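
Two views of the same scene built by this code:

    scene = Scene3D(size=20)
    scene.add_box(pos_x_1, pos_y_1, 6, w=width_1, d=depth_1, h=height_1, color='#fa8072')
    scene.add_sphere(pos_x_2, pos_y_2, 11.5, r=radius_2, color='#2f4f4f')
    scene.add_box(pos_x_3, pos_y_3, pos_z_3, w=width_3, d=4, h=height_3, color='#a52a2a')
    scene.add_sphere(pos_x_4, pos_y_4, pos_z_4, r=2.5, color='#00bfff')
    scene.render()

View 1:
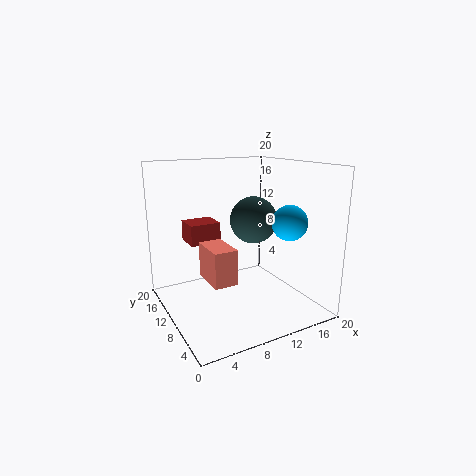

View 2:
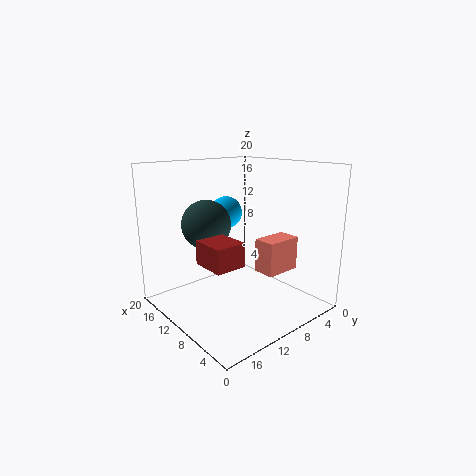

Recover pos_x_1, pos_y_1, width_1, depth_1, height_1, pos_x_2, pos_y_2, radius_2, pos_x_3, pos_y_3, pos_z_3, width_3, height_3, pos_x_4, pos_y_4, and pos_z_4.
pos_x_1 = 4
pos_y_1 = 4.5
width_1 = 3
depth_1 = 5
height_1 = 4.5
pos_x_2 = 14
pos_y_2 = 12.5
radius_2 = 3.5
pos_x_3 = 4.5
pos_y_3 = 13.5
pos_z_3 = 8.5
width_3 = 4.5
height_3 = 3
pos_x_4 = 16.5
pos_y_4 = 7
pos_z_4 = 12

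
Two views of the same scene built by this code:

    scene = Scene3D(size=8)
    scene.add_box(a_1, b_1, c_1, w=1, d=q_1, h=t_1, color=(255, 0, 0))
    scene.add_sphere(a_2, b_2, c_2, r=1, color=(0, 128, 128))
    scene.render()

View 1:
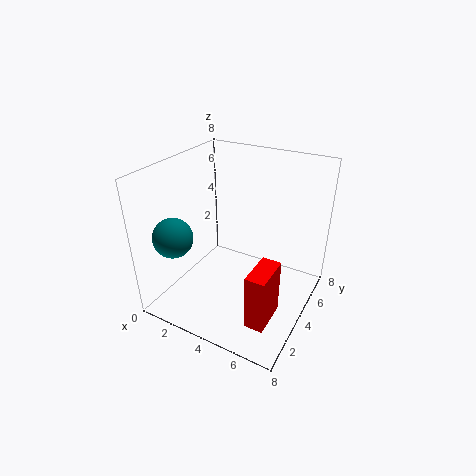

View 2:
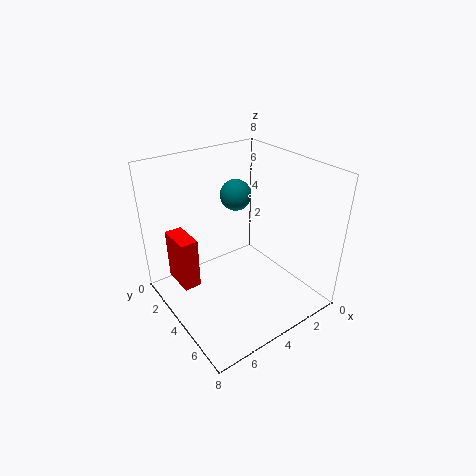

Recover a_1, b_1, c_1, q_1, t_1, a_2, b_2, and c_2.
a_1 = 6; b_1 = 1; c_1 = 1; q_1 = 2; t_1 = 3; a_2 = 2; b_2 = 1; c_2 = 5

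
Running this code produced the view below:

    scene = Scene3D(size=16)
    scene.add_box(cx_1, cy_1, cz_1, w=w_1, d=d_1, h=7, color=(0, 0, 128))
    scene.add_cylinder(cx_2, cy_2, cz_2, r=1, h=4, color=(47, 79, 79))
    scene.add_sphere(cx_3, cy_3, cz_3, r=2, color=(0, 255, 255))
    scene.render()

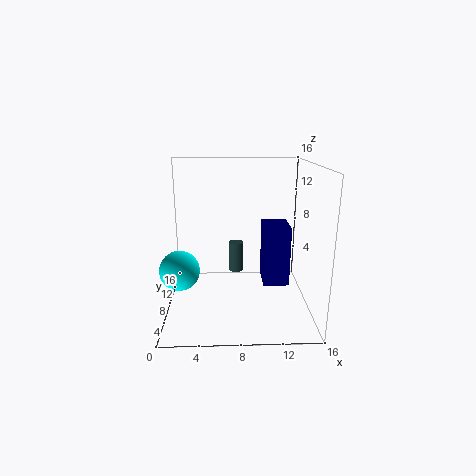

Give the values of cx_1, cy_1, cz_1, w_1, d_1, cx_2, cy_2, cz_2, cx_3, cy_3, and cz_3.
cx_1 = 11, cy_1 = 8, cz_1 = 2, w_1 = 3, d_1 = 4, cx_2 = 8, cy_2 = 15, cz_2 = 1, cx_3 = 2, cy_3 = 4, cz_3 = 6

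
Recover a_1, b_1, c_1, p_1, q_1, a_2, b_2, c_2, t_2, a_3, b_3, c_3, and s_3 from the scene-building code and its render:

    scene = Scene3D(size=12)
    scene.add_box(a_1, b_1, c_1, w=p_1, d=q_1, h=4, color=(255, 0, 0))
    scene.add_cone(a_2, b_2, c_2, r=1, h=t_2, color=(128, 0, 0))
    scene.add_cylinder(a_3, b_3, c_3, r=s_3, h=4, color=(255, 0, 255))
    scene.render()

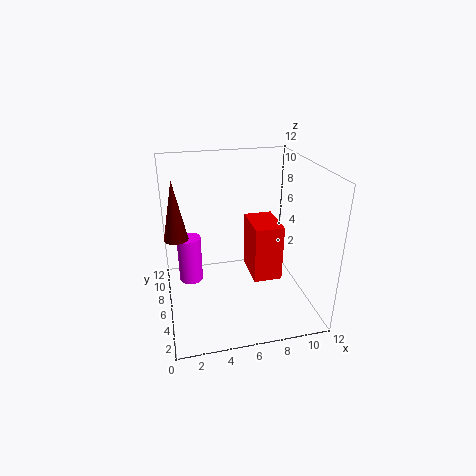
a_1 = 6; b_1 = 1; c_1 = 5; p_1 = 2; q_1 = 3; a_2 = 1; b_2 = 7; c_2 = 6; t_2 = 5; a_3 = 2; b_3 = 7; c_3 = 2; s_3 = 1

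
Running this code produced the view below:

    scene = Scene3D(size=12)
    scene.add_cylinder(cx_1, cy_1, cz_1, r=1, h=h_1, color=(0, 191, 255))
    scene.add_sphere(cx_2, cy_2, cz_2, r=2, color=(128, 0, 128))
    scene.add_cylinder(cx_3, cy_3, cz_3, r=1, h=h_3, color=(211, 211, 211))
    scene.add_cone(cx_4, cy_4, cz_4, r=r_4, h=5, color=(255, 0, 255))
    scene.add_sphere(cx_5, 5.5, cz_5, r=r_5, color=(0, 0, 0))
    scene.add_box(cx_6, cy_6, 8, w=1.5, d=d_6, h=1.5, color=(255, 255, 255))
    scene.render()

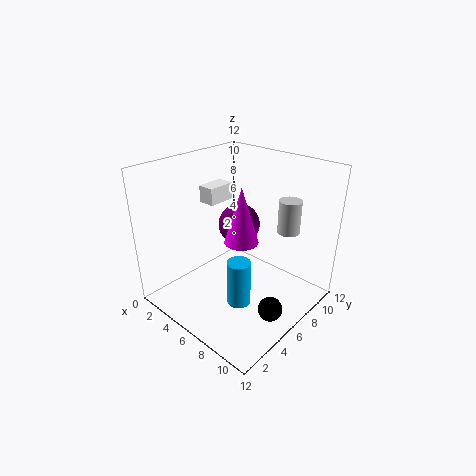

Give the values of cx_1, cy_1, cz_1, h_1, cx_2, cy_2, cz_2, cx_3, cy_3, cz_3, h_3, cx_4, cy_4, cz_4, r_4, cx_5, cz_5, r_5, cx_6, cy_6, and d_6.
cx_1 = 7, cy_1 = 5, cz_1 = 0.5, h_1 = 4, cx_2 = 3, cy_2 = 9.5, cz_2 = 5, cx_3 = 8, cy_3 = 10.5, cz_3 = 5.5, h_3 = 3, cx_4 = 5.5, cy_4 = 7, cz_4 = 5, r_4 = 1.5, cx_5 = 10, cz_5 = 1, r_5 = 1, cx_6 = 1.5, cy_6 = 6, d_6 = 2.5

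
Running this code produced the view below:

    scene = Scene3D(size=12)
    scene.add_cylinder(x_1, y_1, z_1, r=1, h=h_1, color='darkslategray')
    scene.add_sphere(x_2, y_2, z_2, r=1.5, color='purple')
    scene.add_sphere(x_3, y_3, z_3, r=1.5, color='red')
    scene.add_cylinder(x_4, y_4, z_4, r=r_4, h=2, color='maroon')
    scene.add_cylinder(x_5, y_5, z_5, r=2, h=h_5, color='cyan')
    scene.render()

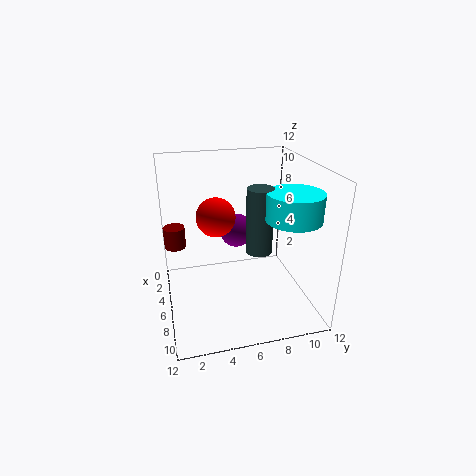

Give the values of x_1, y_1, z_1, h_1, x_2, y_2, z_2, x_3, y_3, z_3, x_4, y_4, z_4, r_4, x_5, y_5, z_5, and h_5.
x_1 = 8.5
y_1 = 7
z_1 = 6
h_1 = 5
x_2 = 3.5
y_2 = 6.5
z_2 = 5.5
x_3 = 7
y_3 = 4
z_3 = 8.5
x_4 = 1.5
y_4 = 1
z_4 = 3.5
r_4 = 1
x_5 = 10
y_5 = 9
z_5 = 9
h_5 = 2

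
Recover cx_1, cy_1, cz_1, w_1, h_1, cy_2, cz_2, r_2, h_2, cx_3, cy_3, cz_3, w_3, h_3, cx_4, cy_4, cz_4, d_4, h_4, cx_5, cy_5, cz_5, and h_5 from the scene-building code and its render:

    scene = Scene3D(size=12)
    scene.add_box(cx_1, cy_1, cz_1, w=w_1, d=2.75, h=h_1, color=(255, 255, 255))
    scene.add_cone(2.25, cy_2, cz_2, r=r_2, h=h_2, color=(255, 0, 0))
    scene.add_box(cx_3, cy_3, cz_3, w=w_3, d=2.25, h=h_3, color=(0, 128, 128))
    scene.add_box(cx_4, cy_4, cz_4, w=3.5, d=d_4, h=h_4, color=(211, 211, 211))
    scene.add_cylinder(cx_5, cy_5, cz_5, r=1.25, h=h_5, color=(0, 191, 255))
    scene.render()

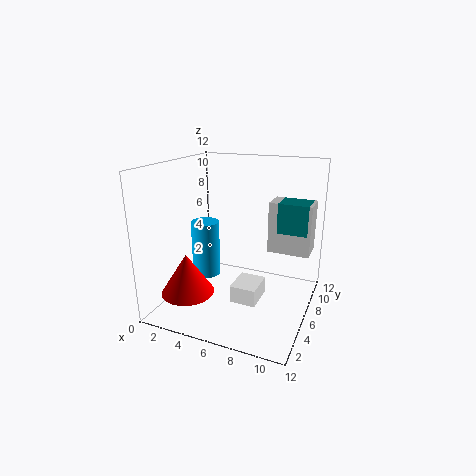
cx_1 = 5.75; cy_1 = 4.75; cz_1 = 0.5; w_1 = 2.25; h_1 = 1.5; cy_2 = 3.75; cz_2 = 1.25; r_2 = 2.25; h_2 = 3.5; cx_3 = 9; cy_3 = 7; cz_3 = 6.5; w_3 = 2.5; h_3 = 2.5; cx_4 = 8.25; cy_4 = 7; cz_4 = 4.75; d_4 = 2.25; h_4 = 4.25; cx_5 = 2.5; cy_5 = 6.75; cz_5 = 1.75; h_5 = 5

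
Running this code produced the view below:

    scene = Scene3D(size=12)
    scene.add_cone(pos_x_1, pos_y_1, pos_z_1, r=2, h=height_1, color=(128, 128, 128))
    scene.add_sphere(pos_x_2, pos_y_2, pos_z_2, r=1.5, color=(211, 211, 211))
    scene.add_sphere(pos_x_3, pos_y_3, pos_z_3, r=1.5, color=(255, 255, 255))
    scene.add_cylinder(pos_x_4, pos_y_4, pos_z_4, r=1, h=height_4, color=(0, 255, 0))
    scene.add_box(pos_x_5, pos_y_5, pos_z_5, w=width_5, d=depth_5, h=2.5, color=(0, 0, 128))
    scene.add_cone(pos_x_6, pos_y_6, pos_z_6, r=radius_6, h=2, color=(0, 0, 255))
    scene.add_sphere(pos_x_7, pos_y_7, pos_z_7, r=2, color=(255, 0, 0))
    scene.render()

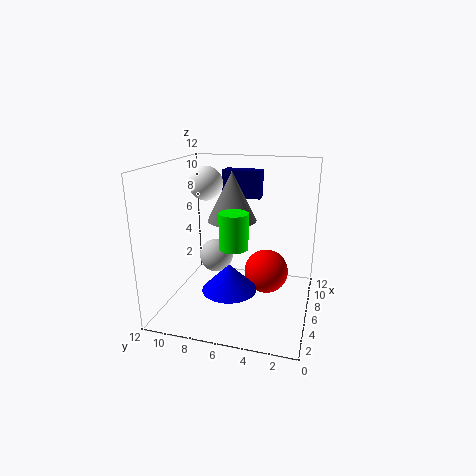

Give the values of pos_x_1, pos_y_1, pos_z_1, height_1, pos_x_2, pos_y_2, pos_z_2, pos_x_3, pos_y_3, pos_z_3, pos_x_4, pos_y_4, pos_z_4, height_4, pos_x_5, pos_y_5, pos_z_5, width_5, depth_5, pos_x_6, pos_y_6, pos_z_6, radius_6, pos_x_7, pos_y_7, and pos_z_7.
pos_x_1 = 6; pos_y_1 = 6.5; pos_z_1 = 7.5; height_1 = 4; pos_x_2 = 7.5; pos_y_2 = 8.5; pos_z_2 = 3.5; pos_x_3 = 8; pos_y_3 = 9.5; pos_z_3 = 10; pos_x_4 = 1.5; pos_y_4 = 5; pos_z_4 = 7; height_4 = 2.5; pos_x_5 = 9.5; pos_y_5 = 5; pos_z_5 = 8.5; width_5 = 1.5; depth_5 = 3.5; pos_x_6 = 2; pos_y_6 = 5.5; pos_z_6 = 3.5; radius_6 = 2; pos_x_7 = 8.5; pos_y_7 = 4; pos_z_7 = 2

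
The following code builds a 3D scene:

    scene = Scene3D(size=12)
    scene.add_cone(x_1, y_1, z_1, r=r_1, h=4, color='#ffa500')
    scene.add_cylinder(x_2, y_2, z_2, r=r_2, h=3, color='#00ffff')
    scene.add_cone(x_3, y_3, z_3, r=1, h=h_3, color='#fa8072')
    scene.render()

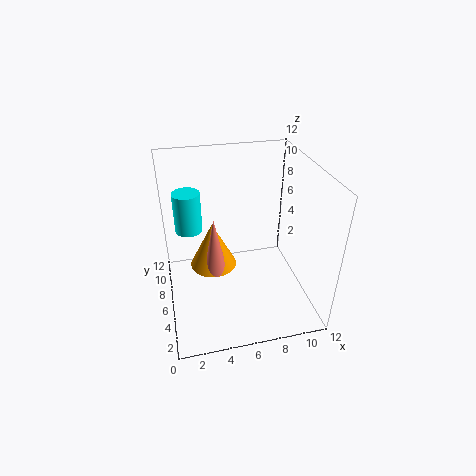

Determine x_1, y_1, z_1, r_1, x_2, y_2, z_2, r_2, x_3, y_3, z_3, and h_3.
x_1 = 4; y_1 = 7; z_1 = 3; r_1 = 2; x_2 = 2; y_2 = 5; z_2 = 8; r_2 = 1; x_3 = 4; y_3 = 6; z_3 = 3; h_3 = 5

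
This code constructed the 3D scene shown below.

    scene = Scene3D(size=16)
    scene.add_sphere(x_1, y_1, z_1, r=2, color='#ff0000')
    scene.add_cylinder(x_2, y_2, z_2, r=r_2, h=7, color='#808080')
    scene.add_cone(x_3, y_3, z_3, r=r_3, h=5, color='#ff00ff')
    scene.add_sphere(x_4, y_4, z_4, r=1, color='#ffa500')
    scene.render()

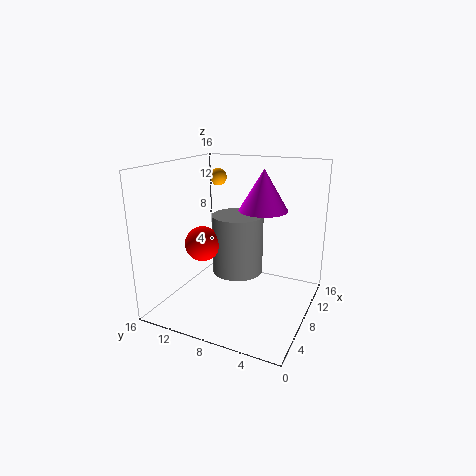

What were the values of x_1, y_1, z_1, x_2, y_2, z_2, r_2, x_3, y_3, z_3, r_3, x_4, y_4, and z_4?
x_1 = 7; y_1 = 12; z_1 = 7; x_2 = 10; y_2 = 9; z_2 = 3; r_2 = 3; x_3 = 13; y_3 = 7; z_3 = 10; r_3 = 3; x_4 = 11; y_4 = 12; z_4 = 14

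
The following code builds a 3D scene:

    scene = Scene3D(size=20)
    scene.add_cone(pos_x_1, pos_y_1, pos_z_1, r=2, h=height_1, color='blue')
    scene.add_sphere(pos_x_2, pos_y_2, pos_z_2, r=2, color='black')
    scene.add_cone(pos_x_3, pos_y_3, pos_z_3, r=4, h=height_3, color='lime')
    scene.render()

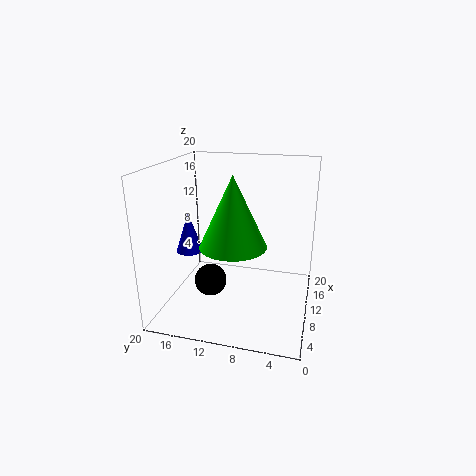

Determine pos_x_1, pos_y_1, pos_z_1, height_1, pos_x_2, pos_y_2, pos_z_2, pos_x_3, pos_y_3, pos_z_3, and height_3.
pos_x_1 = 11.5
pos_y_1 = 18
pos_z_1 = 6.5
height_1 = 6
pos_x_2 = 4
pos_y_2 = 12
pos_z_2 = 6.5
pos_x_3 = 4
pos_y_3 = 9
pos_z_3 = 11.5
height_3 = 8.5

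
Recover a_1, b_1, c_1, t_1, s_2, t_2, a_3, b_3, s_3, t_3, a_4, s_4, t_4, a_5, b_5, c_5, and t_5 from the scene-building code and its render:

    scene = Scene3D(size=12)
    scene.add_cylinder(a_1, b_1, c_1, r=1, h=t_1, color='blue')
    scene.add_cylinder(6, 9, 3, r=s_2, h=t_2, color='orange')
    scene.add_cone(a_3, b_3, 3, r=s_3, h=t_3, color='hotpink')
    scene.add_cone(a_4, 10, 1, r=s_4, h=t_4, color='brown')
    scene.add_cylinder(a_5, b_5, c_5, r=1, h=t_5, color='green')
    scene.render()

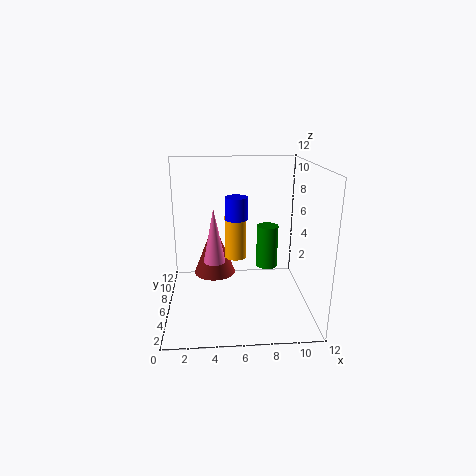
a_1 = 6, b_1 = 8, c_1 = 7, t_1 = 2, s_2 = 1, t_2 = 4, a_3 = 4, b_3 = 8, s_3 = 1, t_3 = 5, a_4 = 4, s_4 = 2, t_4 = 5, a_5 = 9, b_5 = 9, c_5 = 2, t_5 = 4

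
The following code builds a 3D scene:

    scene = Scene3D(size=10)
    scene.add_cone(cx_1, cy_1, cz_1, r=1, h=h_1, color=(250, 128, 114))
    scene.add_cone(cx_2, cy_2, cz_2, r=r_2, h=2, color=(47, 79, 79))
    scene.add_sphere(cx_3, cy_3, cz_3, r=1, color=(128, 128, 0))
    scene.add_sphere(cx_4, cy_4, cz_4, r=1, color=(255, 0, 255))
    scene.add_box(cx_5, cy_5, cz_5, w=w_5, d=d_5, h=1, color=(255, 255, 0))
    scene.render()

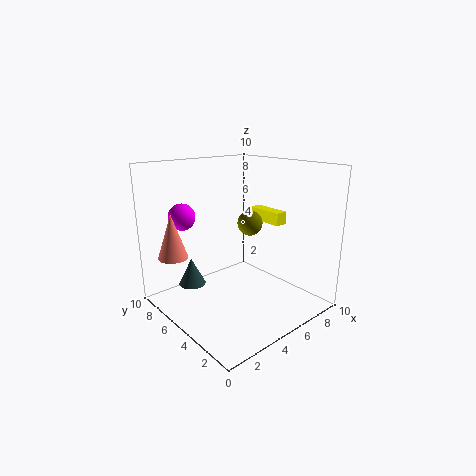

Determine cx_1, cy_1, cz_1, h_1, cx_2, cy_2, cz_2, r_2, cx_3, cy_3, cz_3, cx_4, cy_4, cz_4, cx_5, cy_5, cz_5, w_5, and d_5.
cx_1 = 1, cy_1 = 7, cz_1 = 4, h_1 = 3, cx_2 = 3, cy_2 = 8, cz_2 = 1, r_2 = 1, cx_3 = 8, cy_3 = 7, cz_3 = 5, cx_4 = 3, cy_4 = 9, cz_4 = 6, cx_5 = 9, cy_5 = 5, cz_5 = 5, w_5 = 1, d_5 = 3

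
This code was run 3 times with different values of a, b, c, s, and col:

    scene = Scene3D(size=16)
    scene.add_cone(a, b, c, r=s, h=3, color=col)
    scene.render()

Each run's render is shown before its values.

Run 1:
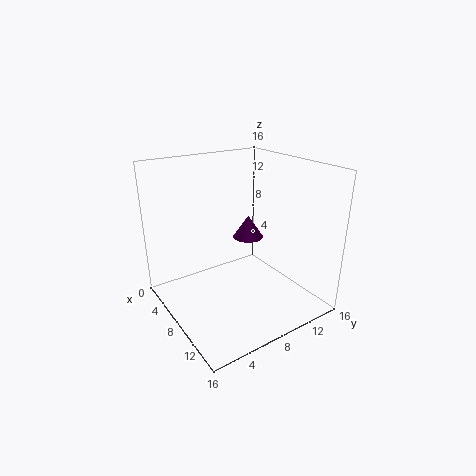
a = 3
b = 13
c = 5
s = 2
col = 'purple'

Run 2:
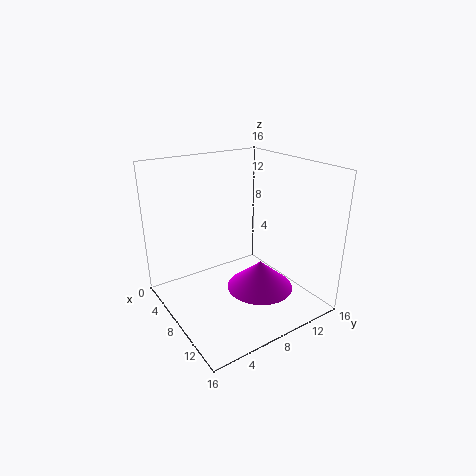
a = 11.5
b = 8.5
c = 3.5
s = 3.5
col = 'magenta'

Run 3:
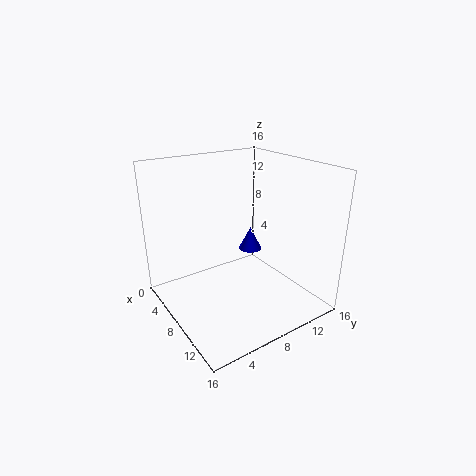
a = 3.5
b = 13
c = 3.5
s = 1.5
col = 'blue'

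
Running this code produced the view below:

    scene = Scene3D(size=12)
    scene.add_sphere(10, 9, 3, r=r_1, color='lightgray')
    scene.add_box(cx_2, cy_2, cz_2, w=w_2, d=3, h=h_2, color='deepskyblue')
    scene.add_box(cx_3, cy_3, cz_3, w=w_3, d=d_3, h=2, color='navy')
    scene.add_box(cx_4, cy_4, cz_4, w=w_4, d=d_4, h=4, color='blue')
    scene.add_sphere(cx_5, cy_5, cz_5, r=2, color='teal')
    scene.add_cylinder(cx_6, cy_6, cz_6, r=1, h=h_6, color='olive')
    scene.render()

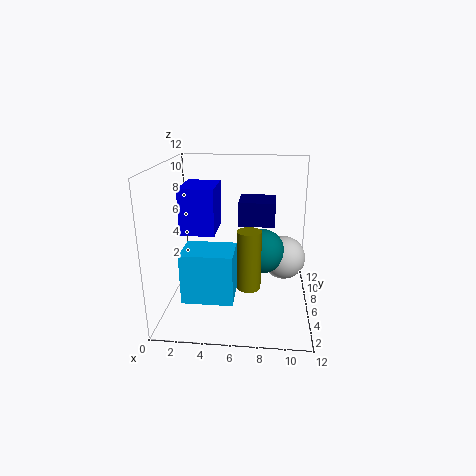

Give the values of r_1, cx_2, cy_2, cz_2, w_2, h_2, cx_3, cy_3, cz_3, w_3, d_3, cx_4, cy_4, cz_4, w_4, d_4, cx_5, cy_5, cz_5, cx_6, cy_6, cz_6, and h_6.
r_1 = 2
cx_2 = 2
cy_2 = 2
cz_2 = 2
w_2 = 4
h_2 = 4
cx_3 = 6
cy_3 = 6
cz_3 = 7
w_3 = 3
d_3 = 3
cx_4 = 1
cy_4 = 6
cz_4 = 6
w_4 = 3
d_4 = 4
cx_5 = 8
cy_5 = 8
cz_5 = 4
cx_6 = 7
cy_6 = 5
cz_6 = 2
h_6 = 5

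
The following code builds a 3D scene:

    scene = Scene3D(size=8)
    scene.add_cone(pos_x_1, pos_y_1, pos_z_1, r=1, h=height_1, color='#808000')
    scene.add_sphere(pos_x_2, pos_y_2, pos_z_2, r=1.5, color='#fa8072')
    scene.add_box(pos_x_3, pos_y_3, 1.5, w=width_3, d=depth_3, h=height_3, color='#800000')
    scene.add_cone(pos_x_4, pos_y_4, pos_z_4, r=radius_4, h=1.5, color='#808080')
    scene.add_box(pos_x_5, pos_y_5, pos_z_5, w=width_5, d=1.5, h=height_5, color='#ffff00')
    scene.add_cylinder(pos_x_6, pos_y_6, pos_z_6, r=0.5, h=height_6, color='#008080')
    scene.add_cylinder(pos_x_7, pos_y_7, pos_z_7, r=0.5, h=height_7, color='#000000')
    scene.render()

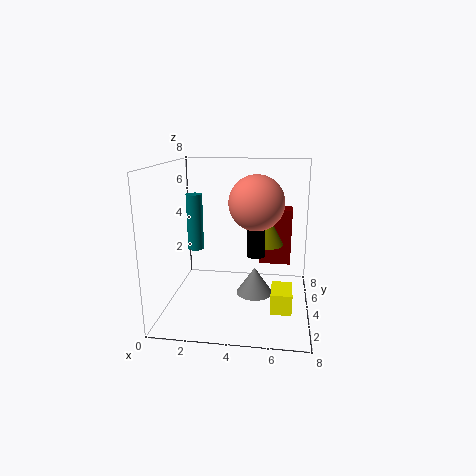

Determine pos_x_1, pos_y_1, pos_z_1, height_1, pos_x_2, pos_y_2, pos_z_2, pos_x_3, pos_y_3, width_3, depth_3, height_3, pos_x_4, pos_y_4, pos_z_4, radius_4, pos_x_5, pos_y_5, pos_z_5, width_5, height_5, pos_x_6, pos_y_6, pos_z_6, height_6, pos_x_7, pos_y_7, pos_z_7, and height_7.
pos_x_1 = 5.5
pos_y_1 = 6
pos_z_1 = 3
height_1 = 2
pos_x_2 = 5
pos_y_2 = 4
pos_z_2 = 6
pos_x_3 = 5
pos_y_3 = 6.5
width_3 = 2
depth_3 = 1.5
height_3 = 3.5
pos_x_4 = 5
pos_y_4 = 3.5
pos_z_4 = 1
radius_4 = 1
pos_x_5 = 6
pos_y_5 = 0.5
pos_z_5 = 1.5
width_5 = 1
height_5 = 1
pos_x_6 = 1
pos_y_6 = 6
pos_z_6 = 2.5
height_6 = 3.5
pos_x_7 = 5
pos_y_7 = 4
pos_z_7 = 3
height_7 = 3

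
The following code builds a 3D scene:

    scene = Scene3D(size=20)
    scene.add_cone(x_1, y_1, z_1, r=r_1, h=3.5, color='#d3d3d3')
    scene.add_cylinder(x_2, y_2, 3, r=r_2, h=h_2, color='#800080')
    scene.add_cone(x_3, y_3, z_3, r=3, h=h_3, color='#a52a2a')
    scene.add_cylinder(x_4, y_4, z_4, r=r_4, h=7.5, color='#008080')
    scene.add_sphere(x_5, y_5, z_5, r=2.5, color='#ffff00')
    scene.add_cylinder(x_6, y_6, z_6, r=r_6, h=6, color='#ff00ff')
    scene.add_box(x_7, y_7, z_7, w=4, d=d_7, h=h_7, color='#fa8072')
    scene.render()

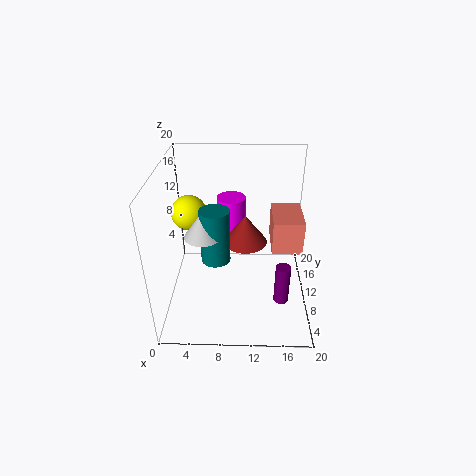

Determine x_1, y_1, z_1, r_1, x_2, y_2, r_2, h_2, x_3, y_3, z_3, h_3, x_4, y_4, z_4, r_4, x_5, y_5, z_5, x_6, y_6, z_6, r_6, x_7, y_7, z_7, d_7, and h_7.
x_1 = 5.5
y_1 = 8
z_1 = 11.5
r_1 = 2.5
x_2 = 16
y_2 = 5.5
r_2 = 1
h_2 = 5.5
x_3 = 11
y_3 = 10
z_3 = 9.5
h_3 = 4
x_4 = 7
y_4 = 8.5
z_4 = 7.5
r_4 = 2
x_5 = 3
y_5 = 12.5
z_5 = 12.5
x_6 = 9
y_6 = 12.5
z_6 = 9
r_6 = 2
x_7 = 14.5
y_7 = 7
z_7 = 9.5
d_7 = 6
h_7 = 4.5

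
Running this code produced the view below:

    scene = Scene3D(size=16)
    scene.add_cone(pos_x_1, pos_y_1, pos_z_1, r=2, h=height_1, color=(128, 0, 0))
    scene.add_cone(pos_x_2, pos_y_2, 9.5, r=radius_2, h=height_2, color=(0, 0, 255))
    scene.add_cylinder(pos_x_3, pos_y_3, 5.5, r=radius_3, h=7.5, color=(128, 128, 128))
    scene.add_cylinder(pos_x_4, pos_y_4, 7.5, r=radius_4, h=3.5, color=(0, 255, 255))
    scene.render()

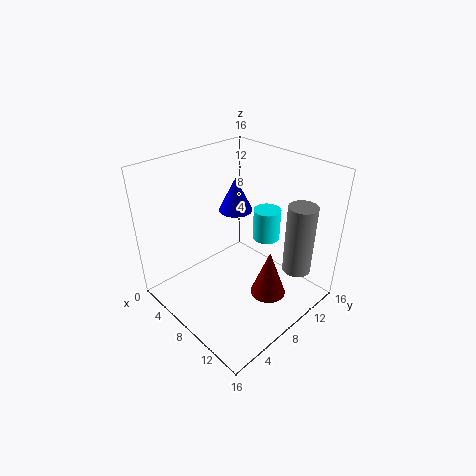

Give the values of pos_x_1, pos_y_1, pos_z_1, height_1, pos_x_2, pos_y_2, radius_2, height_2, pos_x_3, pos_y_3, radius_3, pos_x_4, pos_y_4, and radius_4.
pos_x_1 = 11.5
pos_y_1 = 9.5
pos_z_1 = 1.5
height_1 = 5.5
pos_x_2 = 5
pos_y_2 = 10.5
radius_2 = 2
height_2 = 4
pos_x_3 = 14
pos_y_3 = 11
radius_3 = 1.5
pos_x_4 = 9.5
pos_y_4 = 11
radius_4 = 1.5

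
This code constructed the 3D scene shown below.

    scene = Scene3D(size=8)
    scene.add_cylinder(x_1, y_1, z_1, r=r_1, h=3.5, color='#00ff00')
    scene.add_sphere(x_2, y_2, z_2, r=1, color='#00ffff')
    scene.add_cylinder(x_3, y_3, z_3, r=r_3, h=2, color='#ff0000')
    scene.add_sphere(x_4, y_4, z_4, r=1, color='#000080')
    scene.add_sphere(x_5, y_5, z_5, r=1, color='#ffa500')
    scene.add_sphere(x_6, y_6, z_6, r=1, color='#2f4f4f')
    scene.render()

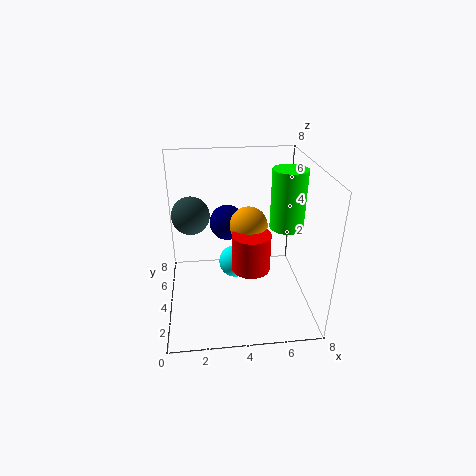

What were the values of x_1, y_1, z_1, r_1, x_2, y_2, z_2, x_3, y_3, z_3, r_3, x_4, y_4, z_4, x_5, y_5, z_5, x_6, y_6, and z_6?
x_1 = 7
y_1 = 5
z_1 = 4
r_1 = 1
x_2 = 4
y_2 = 5.5
z_2 = 1.5
x_3 = 4.5
y_3 = 2.5
z_3 = 3
r_3 = 1
x_4 = 3.5
y_4 = 5
z_4 = 4.5
x_5 = 4.5
y_5 = 3.5
z_5 = 5
x_6 = 1.5
y_6 = 4
z_6 = 5.5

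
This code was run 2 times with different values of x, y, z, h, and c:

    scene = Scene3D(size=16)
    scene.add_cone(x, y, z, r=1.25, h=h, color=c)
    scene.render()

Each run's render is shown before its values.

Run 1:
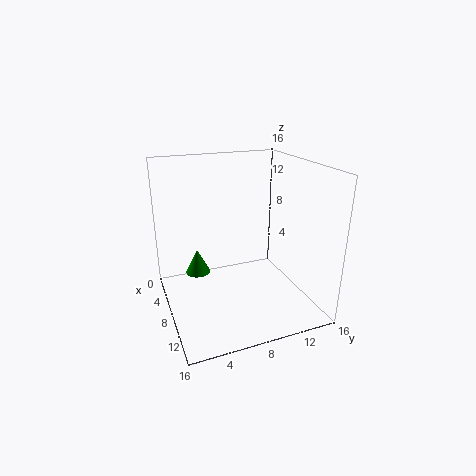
x = 9.25, y = 3, z = 5.5, h = 2.5, c = 'green'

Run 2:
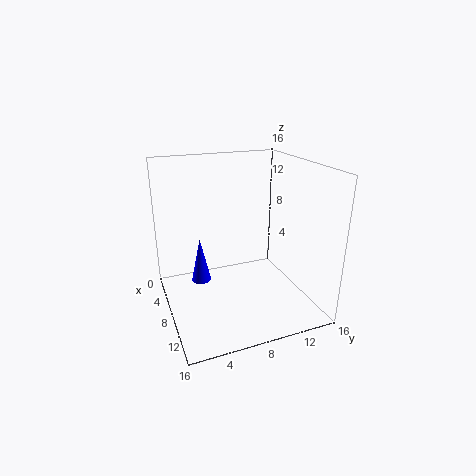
x = 2.5, y = 5, z = 0.25, h = 5.75, c = 'blue'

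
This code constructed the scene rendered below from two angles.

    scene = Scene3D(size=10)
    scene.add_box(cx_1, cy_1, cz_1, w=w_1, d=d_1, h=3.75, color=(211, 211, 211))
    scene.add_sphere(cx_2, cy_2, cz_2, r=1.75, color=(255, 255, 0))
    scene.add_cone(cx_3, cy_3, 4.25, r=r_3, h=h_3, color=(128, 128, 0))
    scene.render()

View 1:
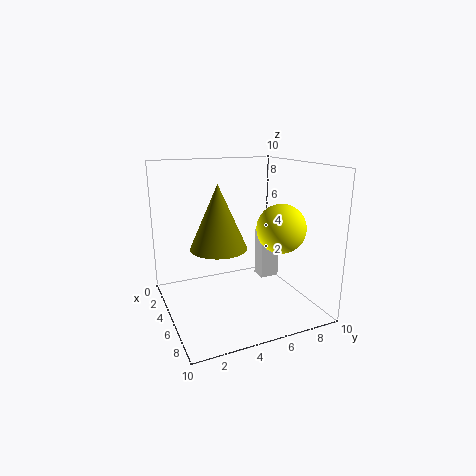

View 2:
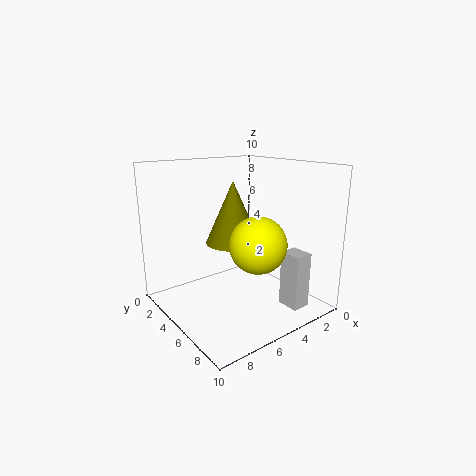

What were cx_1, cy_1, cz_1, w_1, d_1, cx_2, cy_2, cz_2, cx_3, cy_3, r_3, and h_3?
cx_1 = 2.25, cy_1 = 7.75, cz_1 = 0.75, w_1 = 1.25, d_1 = 1.5, cx_2 = 5.75, cy_2 = 8, cz_2 = 5.5, cx_3 = 4.5, cy_3 = 3.75, r_3 = 2, h_3 = 4.5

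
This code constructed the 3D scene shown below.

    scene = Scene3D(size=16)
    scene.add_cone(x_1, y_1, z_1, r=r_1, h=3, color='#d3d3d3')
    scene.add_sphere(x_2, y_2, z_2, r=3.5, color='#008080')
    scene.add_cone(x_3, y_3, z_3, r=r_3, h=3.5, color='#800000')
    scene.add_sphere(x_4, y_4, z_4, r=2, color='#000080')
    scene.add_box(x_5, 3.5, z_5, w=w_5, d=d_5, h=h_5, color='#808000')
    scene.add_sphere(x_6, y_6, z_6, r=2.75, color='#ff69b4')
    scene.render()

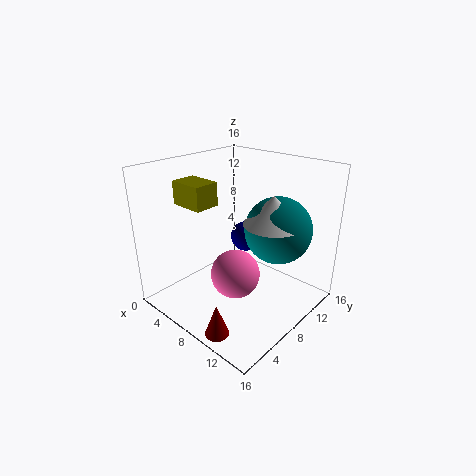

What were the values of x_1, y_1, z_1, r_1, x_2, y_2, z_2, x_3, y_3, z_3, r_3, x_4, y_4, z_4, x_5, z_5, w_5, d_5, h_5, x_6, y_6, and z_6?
x_1 = 12.25
y_1 = 8.5
z_1 = 10.75
r_1 = 3
x_2 = 12.25
y_2 = 9.5
z_2 = 9.75
x_3 = 10.75
y_3 = 1.75
z_3 = 0.25
r_3 = 1.25
x_4 = 4
y_4 = 14
z_4 = 4.75
x_5 = 3
z_5 = 12
w_5 = 3.75
d_5 = 2.75
h_5 = 2.5
x_6 = 8.5
y_6 = 7
z_6 = 4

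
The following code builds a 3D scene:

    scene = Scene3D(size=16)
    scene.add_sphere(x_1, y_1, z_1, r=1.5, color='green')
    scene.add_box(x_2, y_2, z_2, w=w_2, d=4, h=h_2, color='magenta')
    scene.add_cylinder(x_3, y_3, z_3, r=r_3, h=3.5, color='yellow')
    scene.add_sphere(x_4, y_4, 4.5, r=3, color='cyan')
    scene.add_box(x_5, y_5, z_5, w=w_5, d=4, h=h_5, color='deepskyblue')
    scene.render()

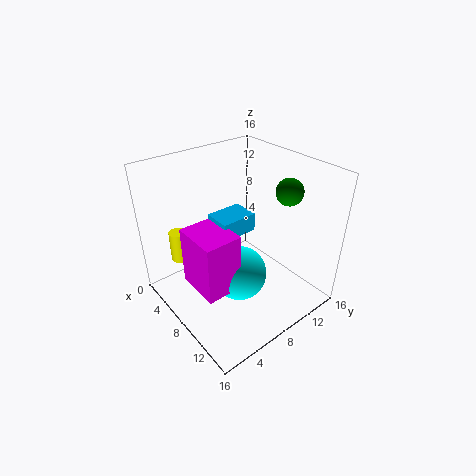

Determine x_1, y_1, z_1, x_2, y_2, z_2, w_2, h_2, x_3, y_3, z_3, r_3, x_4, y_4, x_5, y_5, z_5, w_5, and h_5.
x_1 = 10.5
y_1 = 13
z_1 = 13
x_2 = 6
y_2 = 2
z_2 = 4
w_2 = 5
h_2 = 6.5
x_3 = 3.5
y_3 = 3
z_3 = 5
r_3 = 1
x_4 = 9.5
y_4 = 7
x_5 = 6
y_5 = 5.5
z_5 = 9
w_5 = 3
h_5 = 2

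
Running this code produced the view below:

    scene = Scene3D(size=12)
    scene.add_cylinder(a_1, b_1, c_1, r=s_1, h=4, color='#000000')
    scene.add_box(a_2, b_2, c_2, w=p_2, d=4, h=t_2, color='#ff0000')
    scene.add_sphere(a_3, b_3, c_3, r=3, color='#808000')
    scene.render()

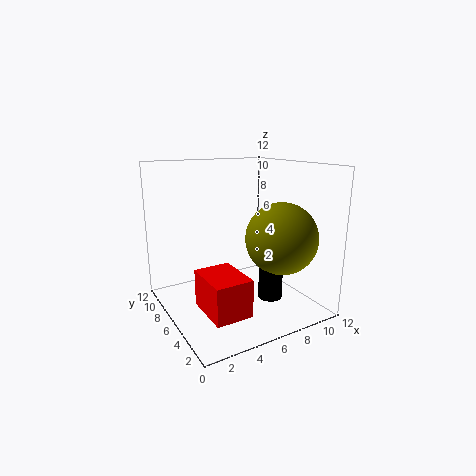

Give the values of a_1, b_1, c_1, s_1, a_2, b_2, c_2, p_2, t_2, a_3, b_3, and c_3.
a_1 = 8, b_1 = 4, c_1 = 1, s_1 = 1, a_2 = 2, b_2 = 2, c_2 = 1, p_2 = 3, t_2 = 3, a_3 = 9, b_3 = 4, c_3 = 6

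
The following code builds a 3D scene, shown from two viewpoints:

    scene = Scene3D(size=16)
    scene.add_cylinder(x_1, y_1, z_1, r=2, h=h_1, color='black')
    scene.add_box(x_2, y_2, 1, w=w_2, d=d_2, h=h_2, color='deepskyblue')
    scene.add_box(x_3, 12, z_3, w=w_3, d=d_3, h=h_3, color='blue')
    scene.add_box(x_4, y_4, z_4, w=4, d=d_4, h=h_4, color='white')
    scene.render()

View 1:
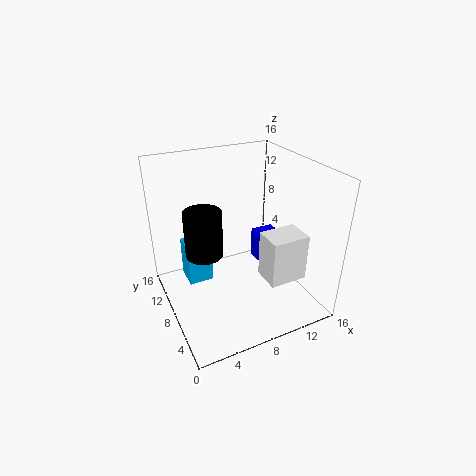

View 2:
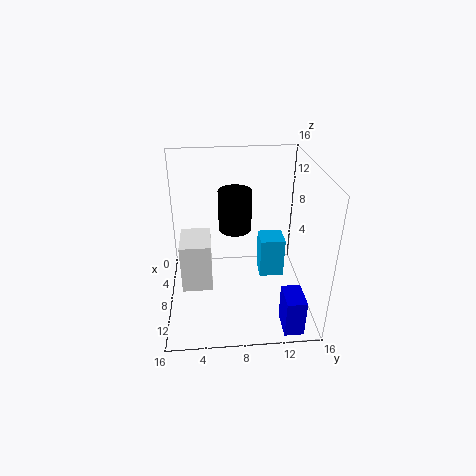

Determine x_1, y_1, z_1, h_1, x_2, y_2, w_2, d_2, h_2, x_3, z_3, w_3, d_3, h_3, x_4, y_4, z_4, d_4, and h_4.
x_1 = 4; y_1 = 8; z_1 = 7; h_1 = 5; x_2 = 3; y_2 = 11; w_2 = 3; d_2 = 3; h_2 = 5; x_3 = 13; z_3 = 1; w_3 = 3; d_3 = 2; h_3 = 4; x_4 = 9; y_4 = 2; z_4 = 5; d_4 = 3; h_4 = 5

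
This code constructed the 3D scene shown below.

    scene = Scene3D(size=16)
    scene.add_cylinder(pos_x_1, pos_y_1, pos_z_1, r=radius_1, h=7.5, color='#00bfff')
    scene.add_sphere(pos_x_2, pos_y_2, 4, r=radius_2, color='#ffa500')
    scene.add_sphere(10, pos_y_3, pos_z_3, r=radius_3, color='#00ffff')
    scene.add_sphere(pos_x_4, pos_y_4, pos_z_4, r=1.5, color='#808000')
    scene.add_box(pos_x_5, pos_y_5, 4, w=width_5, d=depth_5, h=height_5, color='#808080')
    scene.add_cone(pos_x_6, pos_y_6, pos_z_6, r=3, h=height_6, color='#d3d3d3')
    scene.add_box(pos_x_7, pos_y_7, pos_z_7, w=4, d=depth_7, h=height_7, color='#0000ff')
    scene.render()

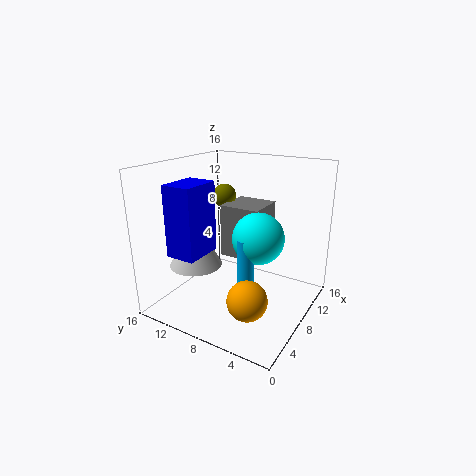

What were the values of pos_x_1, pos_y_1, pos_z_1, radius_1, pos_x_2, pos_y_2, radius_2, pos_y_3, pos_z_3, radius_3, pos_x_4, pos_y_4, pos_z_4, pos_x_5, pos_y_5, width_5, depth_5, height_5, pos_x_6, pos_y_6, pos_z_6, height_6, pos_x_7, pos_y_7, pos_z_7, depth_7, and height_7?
pos_x_1 = 8
pos_y_1 = 7
pos_z_1 = 0.5
radius_1 = 1
pos_x_2 = 3
pos_y_2 = 4
radius_2 = 2
pos_y_3 = 6.5
pos_z_3 = 7.5
radius_3 = 3
pos_x_4 = 13
pos_y_4 = 13
pos_z_4 = 11
pos_x_5 = 10.5
pos_y_5 = 7
width_5 = 5
depth_5 = 5
height_5 = 6.5
pos_x_6 = 6
pos_y_6 = 12.5
pos_z_6 = 4.5
height_6 = 5.5
pos_x_7 = 0.5
pos_y_7 = 8.5
pos_z_7 = 8
depth_7 = 3
height_7 = 7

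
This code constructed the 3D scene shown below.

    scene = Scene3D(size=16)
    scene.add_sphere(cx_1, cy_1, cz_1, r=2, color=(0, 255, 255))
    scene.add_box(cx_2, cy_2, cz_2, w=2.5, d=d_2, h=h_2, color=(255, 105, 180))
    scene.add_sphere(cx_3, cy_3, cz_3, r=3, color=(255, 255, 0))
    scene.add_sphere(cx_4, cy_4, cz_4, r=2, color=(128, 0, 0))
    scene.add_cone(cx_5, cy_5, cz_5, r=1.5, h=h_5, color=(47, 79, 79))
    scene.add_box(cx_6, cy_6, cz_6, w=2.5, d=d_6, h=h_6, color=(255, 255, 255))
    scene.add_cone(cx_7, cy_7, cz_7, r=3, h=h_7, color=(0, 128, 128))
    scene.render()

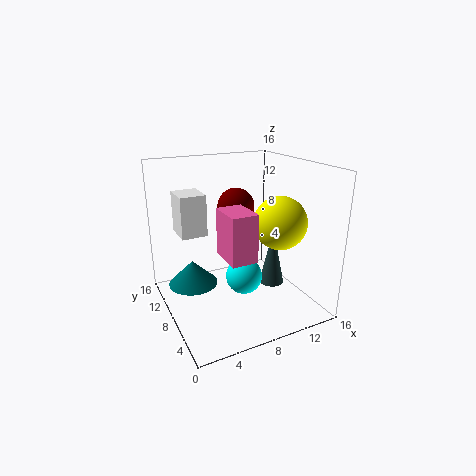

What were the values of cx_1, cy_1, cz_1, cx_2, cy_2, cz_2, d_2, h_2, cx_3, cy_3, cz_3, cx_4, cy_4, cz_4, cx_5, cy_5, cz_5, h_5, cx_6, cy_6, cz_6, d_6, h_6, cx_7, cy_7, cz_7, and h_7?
cx_1 = 8; cy_1 = 6.5; cz_1 = 4; cx_2 = 4; cy_2 = 1; cz_2 = 8.5; d_2 = 3.5; h_2 = 4.5; cx_3 = 12.5; cy_3 = 6.5; cz_3 = 9.5; cx_4 = 8; cy_4 = 8.5; cz_4 = 11.5; cx_5 = 13; cy_5 = 8.5; cz_5 = 1; h_5 = 7; cx_6 = 1; cy_6 = 5.5; cz_6 = 10; d_6 = 3; h_6 = 4; cx_7 = 4; cy_7 = 12.5; cz_7 = 1; h_7 = 3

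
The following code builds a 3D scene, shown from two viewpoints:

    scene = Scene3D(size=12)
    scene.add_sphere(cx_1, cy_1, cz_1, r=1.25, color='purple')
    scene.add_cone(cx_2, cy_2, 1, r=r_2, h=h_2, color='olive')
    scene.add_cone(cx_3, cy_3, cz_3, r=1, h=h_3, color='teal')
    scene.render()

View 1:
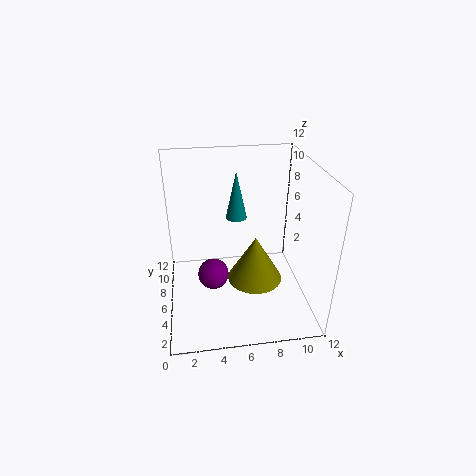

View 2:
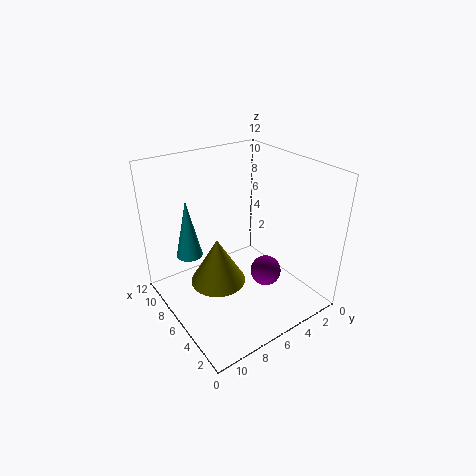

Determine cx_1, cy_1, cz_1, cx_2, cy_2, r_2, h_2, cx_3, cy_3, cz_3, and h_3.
cx_1 = 3.75
cy_1 = 4.75
cz_1 = 3.5
cx_2 = 7.75
cy_2 = 7
r_2 = 2.5
h_2 = 4.25
cx_3 = 6.5
cy_3 = 10.25
cz_3 = 5.75
h_3 = 4.5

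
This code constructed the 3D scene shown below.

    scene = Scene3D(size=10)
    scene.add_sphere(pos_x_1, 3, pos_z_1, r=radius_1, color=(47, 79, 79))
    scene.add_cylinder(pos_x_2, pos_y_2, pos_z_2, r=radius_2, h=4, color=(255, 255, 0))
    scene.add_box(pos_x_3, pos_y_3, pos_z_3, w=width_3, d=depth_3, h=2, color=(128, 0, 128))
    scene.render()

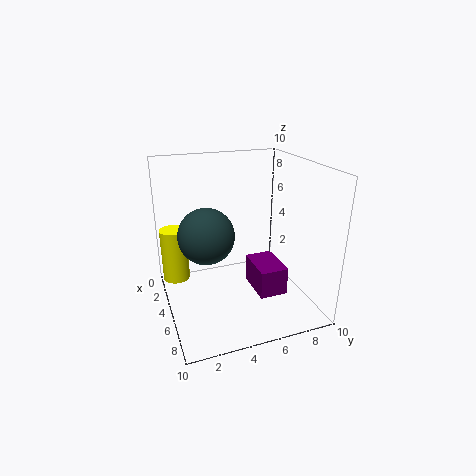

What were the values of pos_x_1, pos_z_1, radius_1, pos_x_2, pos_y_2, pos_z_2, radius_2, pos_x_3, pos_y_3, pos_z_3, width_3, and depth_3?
pos_x_1 = 4
pos_z_1 = 5
radius_1 = 2
pos_x_2 = 2
pos_y_2 = 1
pos_z_2 = 1
radius_2 = 1
pos_x_3 = 4
pos_y_3 = 6
pos_z_3 = 1
width_3 = 3
depth_3 = 2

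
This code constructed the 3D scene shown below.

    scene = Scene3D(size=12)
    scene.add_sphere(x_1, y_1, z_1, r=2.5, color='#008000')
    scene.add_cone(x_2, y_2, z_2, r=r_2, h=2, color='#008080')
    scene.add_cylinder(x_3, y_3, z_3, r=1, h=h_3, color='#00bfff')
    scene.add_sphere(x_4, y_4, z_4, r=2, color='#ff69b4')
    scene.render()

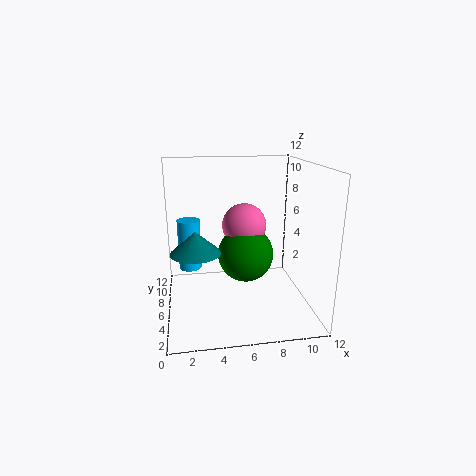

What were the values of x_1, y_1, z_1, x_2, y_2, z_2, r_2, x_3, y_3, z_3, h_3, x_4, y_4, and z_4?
x_1 = 7; y_1 = 7.75; z_1 = 3.75; x_2 = 2.5; y_2 = 7.5; z_2 = 4.25; r_2 = 2.25; x_3 = 2; y_3 = 8.5; z_3 = 2.5; h_3 = 4.5; x_4 = 7; y_4 = 8.5; z_4 = 6.25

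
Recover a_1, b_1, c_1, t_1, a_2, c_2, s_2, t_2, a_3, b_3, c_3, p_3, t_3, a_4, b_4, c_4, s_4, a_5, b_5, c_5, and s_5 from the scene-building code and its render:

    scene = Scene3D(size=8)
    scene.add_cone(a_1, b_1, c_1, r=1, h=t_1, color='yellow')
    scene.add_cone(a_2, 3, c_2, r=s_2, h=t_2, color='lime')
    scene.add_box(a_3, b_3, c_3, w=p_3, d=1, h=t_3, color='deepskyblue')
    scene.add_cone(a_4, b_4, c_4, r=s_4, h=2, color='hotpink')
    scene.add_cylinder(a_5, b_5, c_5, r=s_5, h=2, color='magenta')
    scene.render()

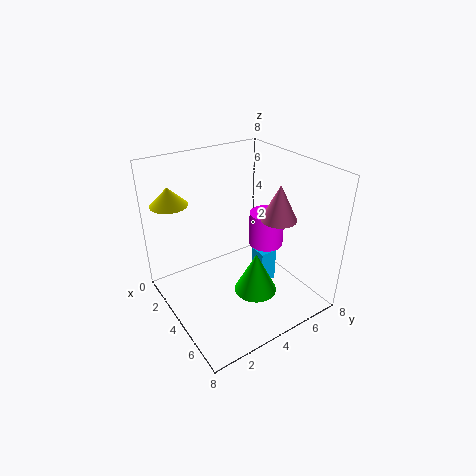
a_1 = 2
b_1 = 1
c_1 = 6
t_1 = 1
a_2 = 7
c_2 = 3
s_2 = 1
t_2 = 2
a_3 = 4
b_3 = 5
c_3 = 1
p_3 = 1
t_3 = 2
a_4 = 5
b_4 = 6
c_4 = 5
s_4 = 1
a_5 = 4
b_5 = 6
c_5 = 3
s_5 = 1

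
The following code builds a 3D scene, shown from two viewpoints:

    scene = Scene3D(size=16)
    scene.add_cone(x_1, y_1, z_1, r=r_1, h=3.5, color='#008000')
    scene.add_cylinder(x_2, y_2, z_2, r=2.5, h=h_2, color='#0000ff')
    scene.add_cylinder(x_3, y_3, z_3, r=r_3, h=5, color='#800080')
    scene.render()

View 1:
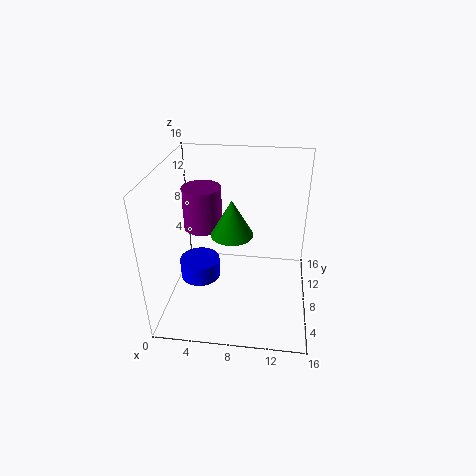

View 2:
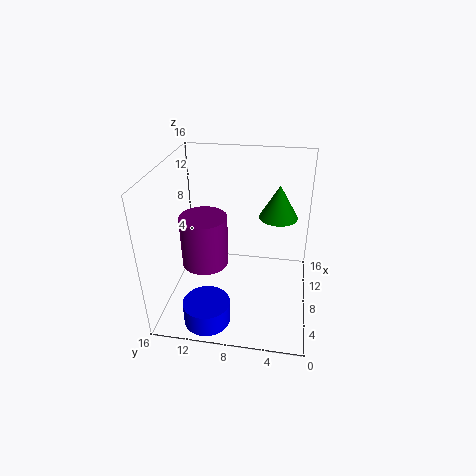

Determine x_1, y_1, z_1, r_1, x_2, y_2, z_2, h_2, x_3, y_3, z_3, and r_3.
x_1 = 8; y_1 = 3.75; z_1 = 11; r_1 = 2; x_2 = 2.75; y_2 = 10.5; z_2 = 0.5; h_2 = 2.5; x_3 = 3.5; y_3 = 10.5; z_3 = 7.75; r_3 = 2.25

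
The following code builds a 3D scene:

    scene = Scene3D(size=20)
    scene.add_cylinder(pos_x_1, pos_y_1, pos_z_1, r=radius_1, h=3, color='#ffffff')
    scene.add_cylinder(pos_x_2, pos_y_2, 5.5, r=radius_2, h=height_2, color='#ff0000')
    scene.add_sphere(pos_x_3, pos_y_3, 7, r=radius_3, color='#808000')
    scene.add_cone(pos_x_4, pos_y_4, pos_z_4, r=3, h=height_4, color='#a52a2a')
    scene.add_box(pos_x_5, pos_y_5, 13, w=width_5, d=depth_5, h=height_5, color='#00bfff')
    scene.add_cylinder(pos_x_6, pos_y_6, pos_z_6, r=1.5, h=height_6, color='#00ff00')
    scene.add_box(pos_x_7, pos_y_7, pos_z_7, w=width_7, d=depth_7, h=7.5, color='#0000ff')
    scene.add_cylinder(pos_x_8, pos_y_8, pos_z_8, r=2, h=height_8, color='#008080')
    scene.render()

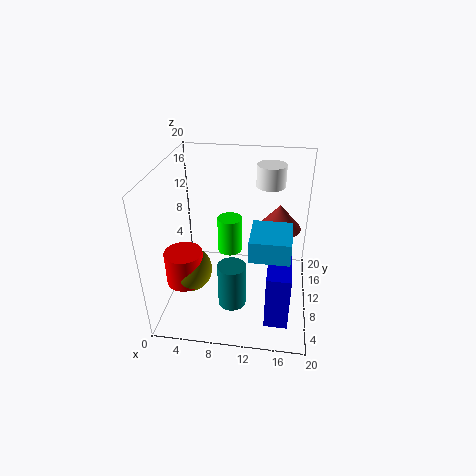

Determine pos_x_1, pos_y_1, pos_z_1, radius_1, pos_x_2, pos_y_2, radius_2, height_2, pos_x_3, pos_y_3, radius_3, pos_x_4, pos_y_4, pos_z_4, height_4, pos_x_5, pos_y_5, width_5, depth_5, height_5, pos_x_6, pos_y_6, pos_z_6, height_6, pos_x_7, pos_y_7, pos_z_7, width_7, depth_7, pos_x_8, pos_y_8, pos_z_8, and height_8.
pos_x_1 = 14
pos_y_1 = 13.5
pos_z_1 = 16.5
radius_1 = 2
pos_x_2 = 3.5
pos_y_2 = 5.5
radius_2 = 2.5
height_2 = 4.5
pos_x_3 = 4
pos_y_3 = 6
radius_3 = 3
pos_x_4 = 15.5
pos_y_4 = 12
pos_z_4 = 11
height_4 = 3.5
pos_x_5 = 12.5
pos_y_5 = 0.5
width_5 = 4.5
depth_5 = 5
height_5 = 2.5
pos_x_6 = 9.5
pos_y_6 = 6.5
pos_z_6 = 10.5
height_6 = 4.5
pos_x_7 = 14.5
pos_y_7 = 2
pos_z_7 = 2
width_7 = 3
depth_7 = 5.5
pos_x_8 = 9.5
pos_y_8 = 7.5
pos_z_8 = 0.5
height_8 = 6.5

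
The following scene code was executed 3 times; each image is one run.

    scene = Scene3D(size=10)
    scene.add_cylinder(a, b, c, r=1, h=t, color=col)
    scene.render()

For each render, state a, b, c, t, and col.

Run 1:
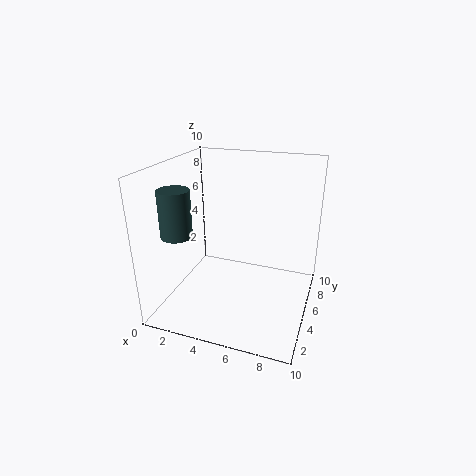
a = 2; b = 2; c = 6; t = 3; col = 'darkslategray'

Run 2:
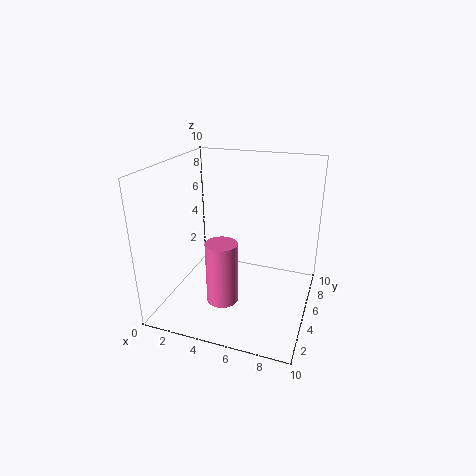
a = 5; b = 2; c = 2; t = 4; col = 'hotpink'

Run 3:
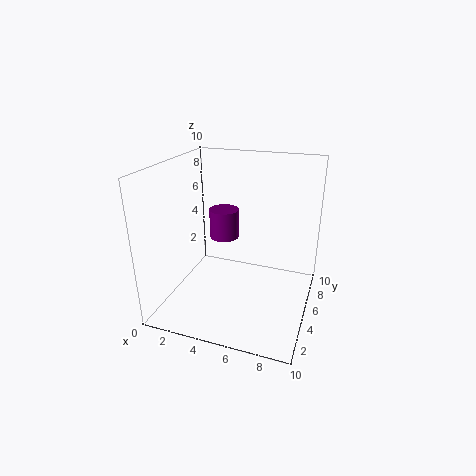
a = 4; b = 5; c = 5; t = 2; col = 'purple'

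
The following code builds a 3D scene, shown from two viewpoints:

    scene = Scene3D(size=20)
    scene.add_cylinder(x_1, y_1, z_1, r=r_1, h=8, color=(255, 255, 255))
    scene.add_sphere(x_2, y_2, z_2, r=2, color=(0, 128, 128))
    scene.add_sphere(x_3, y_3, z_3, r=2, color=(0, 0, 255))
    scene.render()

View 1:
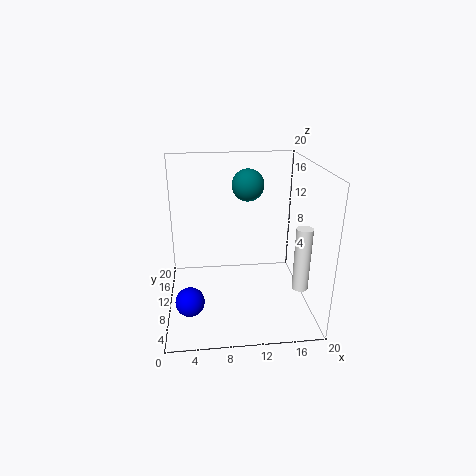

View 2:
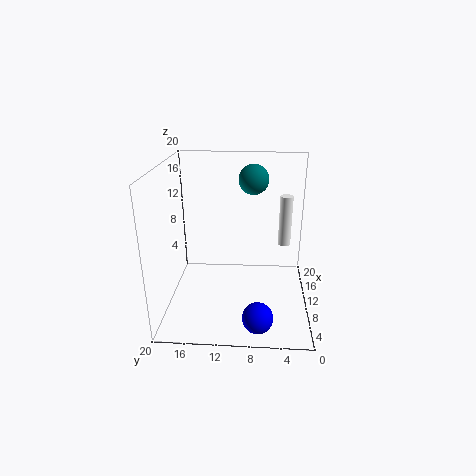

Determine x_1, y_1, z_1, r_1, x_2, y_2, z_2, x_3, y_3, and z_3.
x_1 = 17, y_1 = 3, z_1 = 6, r_1 = 1, x_2 = 11, y_2 = 8, z_2 = 18, x_3 = 3, y_3 = 7, z_3 = 2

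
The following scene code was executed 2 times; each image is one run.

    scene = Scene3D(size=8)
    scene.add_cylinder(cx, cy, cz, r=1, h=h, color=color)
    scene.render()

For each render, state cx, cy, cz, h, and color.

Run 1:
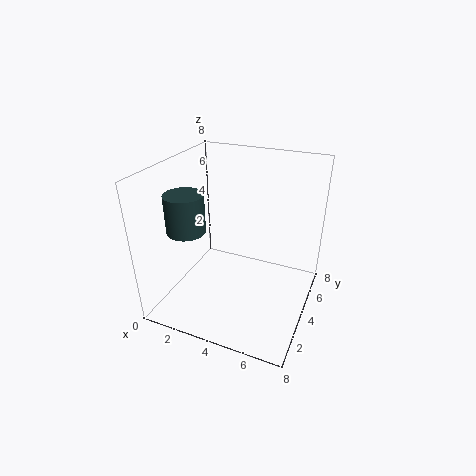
cx = 2, cy = 2, cz = 5, h = 2, color = 'darkslategray'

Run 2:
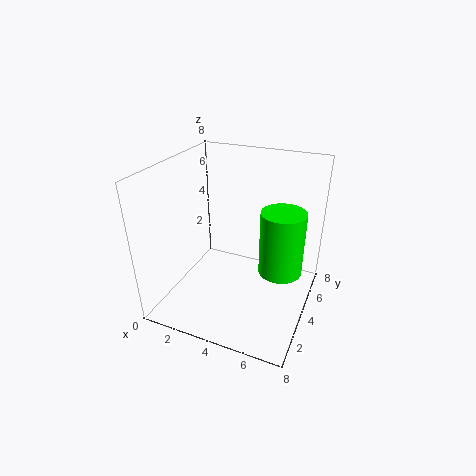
cx = 7, cy = 2, cz = 4, h = 3, color = 'lime'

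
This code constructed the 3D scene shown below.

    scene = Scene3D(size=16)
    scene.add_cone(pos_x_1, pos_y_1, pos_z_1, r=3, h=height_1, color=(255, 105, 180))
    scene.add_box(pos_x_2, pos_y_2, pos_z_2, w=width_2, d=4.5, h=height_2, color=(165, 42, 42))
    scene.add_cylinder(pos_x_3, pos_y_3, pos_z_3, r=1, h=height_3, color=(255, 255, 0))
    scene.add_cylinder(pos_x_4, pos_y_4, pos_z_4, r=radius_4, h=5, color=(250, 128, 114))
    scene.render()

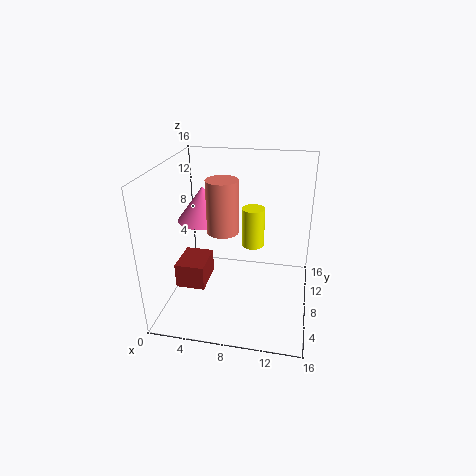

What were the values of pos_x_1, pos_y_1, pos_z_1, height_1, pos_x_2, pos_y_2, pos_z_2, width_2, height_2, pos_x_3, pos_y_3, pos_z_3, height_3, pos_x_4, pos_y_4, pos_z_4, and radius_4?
pos_x_1 = 3.5
pos_y_1 = 10
pos_z_1 = 9
height_1 = 4
pos_x_2 = 0.5
pos_y_2 = 7
pos_z_2 = 1
width_2 = 3.5
height_2 = 3
pos_x_3 = 10.5
pos_y_3 = 2.5
pos_z_3 = 10.5
height_3 = 3.5
pos_x_4 = 7.5
pos_y_4 = 3.5
pos_z_4 = 11
radius_4 = 1.5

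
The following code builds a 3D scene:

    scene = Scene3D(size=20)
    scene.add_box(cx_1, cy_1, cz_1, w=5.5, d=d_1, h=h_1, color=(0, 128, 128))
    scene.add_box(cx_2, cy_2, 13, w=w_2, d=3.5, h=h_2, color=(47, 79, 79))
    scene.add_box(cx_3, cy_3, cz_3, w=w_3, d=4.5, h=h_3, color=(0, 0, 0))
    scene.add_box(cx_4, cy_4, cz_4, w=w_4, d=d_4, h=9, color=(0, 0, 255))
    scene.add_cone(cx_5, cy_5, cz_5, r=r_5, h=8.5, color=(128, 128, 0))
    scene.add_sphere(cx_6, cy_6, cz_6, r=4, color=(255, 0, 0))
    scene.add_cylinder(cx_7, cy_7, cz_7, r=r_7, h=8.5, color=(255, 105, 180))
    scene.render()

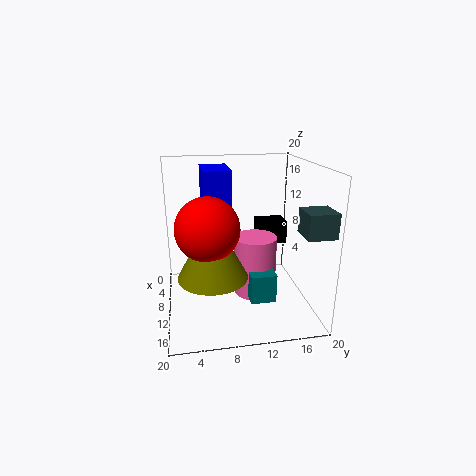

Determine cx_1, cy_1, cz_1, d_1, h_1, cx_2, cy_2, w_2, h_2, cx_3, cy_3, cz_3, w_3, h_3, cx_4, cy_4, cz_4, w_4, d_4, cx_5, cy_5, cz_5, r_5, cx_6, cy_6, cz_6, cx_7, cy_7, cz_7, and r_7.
cx_1 = 9, cy_1 = 11, cz_1 = 2, d_1 = 3.5, h_1 = 4, cx_2 = 16.5, cy_2 = 16, w_2 = 3.5, h_2 = 3, cx_3 = 2.5, cy_3 = 14, cz_3 = 7, w_3 = 3.5, h_3 = 3.5, cx_4 = 2, cy_4 = 5.5, cz_4 = 10, w_4 = 6.5, d_4 = 4, cx_5 = 14, cy_5 = 6, cz_5 = 6.5, r_5 = 4.5, cx_6 = 14, cy_6 = 5.5, cz_6 = 13, cx_7 = 10, cy_7 = 12.5, cz_7 = 1.5, r_7 = 3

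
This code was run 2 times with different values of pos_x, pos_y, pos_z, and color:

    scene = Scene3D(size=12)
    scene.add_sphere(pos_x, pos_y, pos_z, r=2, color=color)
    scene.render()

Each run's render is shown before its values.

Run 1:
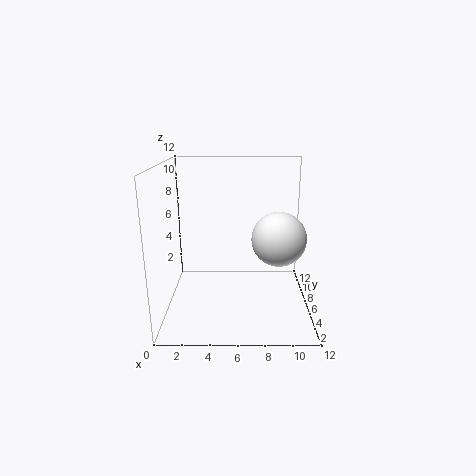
pos_x = 9
pos_y = 3
pos_z = 7
color = 'white'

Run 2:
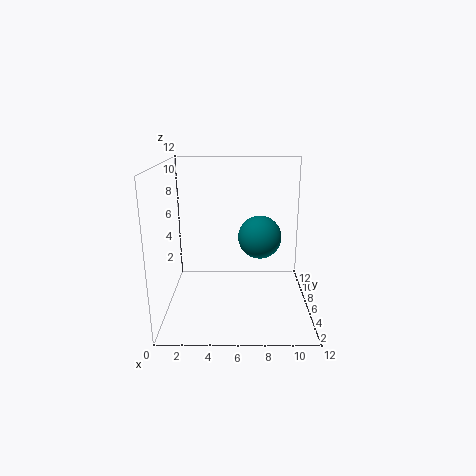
pos_x = 8
pos_y = 9
pos_z = 5
color = 'teal'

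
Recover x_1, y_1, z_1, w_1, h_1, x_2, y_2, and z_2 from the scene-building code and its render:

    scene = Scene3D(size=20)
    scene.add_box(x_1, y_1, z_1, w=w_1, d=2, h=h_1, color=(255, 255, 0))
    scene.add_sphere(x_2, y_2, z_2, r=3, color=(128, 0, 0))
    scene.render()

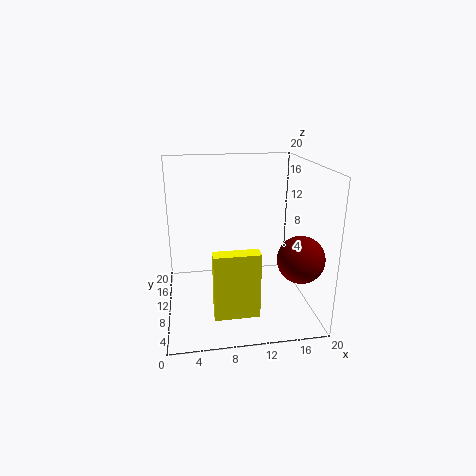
x_1 = 6, y_1 = 4, z_1 = 1, w_1 = 6, h_1 = 9, x_2 = 17, y_2 = 4, z_2 = 9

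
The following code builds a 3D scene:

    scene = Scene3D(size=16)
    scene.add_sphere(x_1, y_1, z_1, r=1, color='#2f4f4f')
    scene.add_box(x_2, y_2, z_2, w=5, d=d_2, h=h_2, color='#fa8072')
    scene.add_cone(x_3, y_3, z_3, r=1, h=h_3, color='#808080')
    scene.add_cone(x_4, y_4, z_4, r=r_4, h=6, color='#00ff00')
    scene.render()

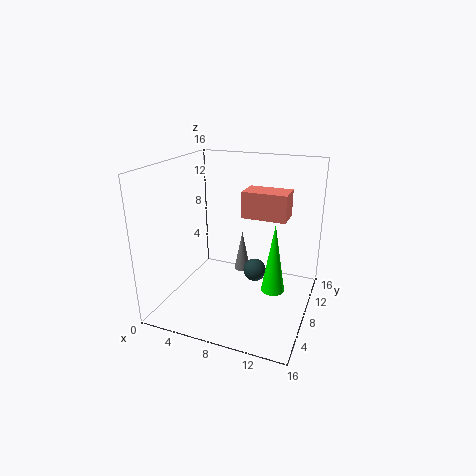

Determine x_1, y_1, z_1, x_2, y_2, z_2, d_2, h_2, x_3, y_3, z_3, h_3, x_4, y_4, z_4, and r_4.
x_1 = 12
y_1 = 2
z_1 = 8
x_2 = 8
y_2 = 9
z_2 = 10
d_2 = 3
h_2 = 3
x_3 = 7
y_3 = 12
z_3 = 2
h_3 = 5
x_4 = 14
y_4 = 1
z_4 = 7
r_4 = 1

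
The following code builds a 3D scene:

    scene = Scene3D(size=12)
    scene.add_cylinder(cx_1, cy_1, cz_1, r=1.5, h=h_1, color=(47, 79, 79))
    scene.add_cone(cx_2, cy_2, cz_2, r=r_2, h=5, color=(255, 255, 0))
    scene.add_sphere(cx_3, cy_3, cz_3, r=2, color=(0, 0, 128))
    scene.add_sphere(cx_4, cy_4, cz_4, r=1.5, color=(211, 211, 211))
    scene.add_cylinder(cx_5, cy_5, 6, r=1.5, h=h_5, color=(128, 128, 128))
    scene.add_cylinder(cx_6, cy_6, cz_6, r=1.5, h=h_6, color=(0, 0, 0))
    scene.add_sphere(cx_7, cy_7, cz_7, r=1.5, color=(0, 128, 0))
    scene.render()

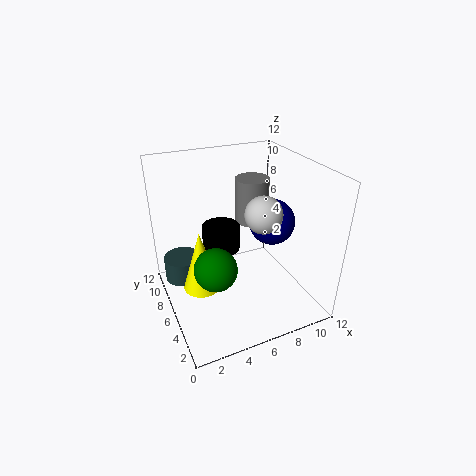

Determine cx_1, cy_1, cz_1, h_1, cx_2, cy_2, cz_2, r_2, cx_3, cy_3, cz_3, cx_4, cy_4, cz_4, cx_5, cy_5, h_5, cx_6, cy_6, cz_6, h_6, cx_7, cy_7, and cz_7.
cx_1 = 1.5; cy_1 = 7.5; cz_1 = 2.5; h_1 = 2; cx_2 = 2.5; cy_2 = 5.5; cz_2 = 2.5; r_2 = 1.5; cx_3 = 9.5; cy_3 = 6.5; cz_3 = 6.5; cx_4 = 7.5; cy_4 = 4.5; cz_4 = 8.5; cx_5 = 8.5; cy_5 = 8.5; h_5 = 4; cx_6 = 4.5; cy_6 = 6; cz_6 = 5.5; h_6 = 2; cx_7 = 2.5; cy_7 = 2; cz_7 = 6.5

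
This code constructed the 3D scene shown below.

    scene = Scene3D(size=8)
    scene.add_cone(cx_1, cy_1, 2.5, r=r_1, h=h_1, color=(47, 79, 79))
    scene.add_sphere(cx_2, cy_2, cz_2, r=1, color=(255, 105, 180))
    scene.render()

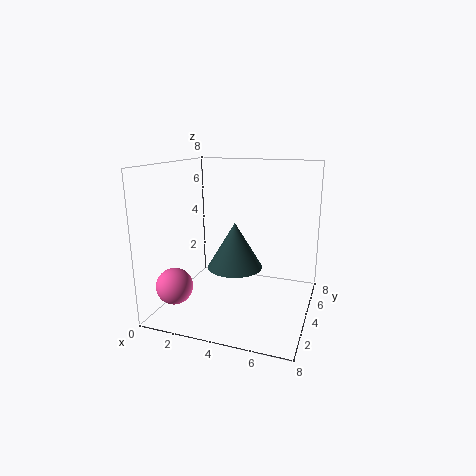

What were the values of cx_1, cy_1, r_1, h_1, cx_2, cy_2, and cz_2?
cx_1 = 4; cy_1 = 3.5; r_1 = 1.5; h_1 = 2.5; cx_2 = 1; cy_2 = 2; cz_2 = 1.5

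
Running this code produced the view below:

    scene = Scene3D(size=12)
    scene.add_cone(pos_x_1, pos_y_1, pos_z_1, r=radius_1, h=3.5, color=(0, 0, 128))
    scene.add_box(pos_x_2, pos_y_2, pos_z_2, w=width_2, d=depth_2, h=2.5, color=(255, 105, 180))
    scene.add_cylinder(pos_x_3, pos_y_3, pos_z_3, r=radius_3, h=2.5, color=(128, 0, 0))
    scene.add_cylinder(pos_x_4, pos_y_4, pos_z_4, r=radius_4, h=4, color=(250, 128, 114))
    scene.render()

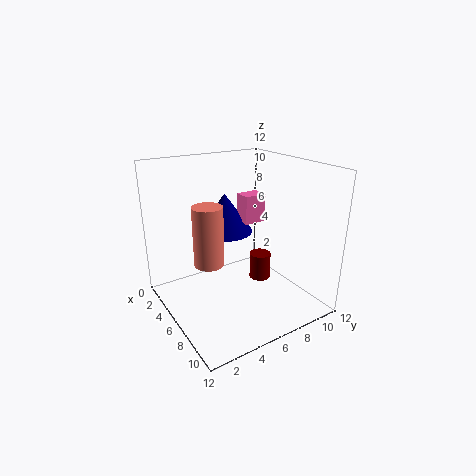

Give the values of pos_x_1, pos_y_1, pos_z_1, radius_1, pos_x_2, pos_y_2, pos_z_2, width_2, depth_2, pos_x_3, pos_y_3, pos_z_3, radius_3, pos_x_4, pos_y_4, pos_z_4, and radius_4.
pos_x_1 = 3; pos_y_1 = 6.5; pos_z_1 = 5.5; radius_1 = 2.5; pos_x_2 = 3.5; pos_y_2 = 7.5; pos_z_2 = 6.5; width_2 = 1.5; depth_2 = 2; pos_x_3 = 4.5; pos_y_3 = 9.5; pos_z_3 = 0.5; radius_3 = 1; pos_x_4 = 9.5; pos_y_4 = 1.5; pos_z_4 = 6.5; radius_4 = 1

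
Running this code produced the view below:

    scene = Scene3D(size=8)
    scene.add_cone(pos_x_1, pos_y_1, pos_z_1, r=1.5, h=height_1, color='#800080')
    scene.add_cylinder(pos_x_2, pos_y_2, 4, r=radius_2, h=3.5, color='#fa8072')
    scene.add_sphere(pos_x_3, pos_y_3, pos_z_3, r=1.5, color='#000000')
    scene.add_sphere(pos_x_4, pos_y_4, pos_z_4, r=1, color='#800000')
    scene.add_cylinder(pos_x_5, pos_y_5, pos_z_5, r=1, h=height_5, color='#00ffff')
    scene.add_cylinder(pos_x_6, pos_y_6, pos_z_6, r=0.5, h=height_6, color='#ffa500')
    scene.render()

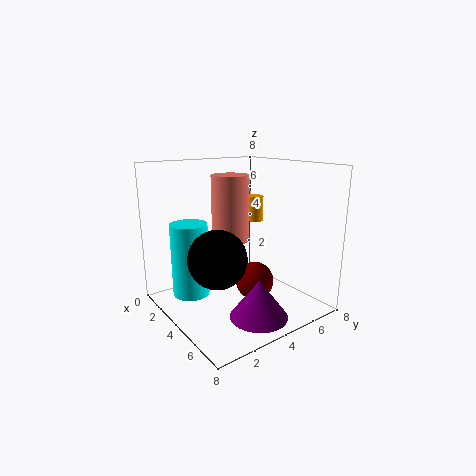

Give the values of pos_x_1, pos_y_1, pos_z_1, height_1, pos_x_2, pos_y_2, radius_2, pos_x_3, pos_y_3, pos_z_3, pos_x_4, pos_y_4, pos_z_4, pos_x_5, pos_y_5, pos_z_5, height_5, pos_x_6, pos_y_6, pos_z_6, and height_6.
pos_x_1 = 6.5
pos_y_1 = 3.5
pos_z_1 = 0.5
height_1 = 2
pos_x_2 = 4
pos_y_2 = 3.5
radius_2 = 1
pos_x_3 = 5
pos_y_3 = 2
pos_z_3 = 3.5
pos_x_4 = 5.5
pos_y_4 = 4
pos_z_4 = 2
pos_x_5 = 3
pos_y_5 = 1.5
pos_z_5 = 1
height_5 = 4
pos_x_6 = 3
pos_y_6 = 6
pos_z_6 = 4.5
height_6 = 1.5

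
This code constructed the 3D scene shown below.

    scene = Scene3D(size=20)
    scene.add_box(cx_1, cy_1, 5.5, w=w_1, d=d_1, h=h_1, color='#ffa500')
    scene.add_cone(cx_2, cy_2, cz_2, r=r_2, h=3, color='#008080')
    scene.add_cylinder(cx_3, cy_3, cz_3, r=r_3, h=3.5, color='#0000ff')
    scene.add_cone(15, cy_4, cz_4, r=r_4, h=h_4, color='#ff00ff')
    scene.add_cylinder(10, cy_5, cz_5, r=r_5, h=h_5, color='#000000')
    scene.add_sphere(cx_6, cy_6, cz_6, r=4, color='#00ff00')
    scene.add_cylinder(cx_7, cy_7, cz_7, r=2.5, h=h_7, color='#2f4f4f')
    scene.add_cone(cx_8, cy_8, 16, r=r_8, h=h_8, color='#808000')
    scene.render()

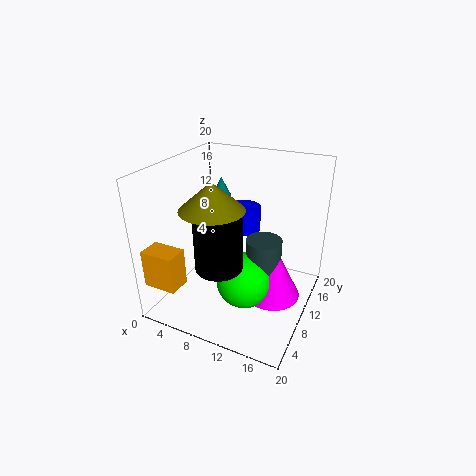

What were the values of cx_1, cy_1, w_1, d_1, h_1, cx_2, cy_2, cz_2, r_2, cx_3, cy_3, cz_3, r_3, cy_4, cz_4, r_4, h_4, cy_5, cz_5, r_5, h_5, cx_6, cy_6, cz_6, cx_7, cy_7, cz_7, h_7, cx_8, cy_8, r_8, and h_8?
cx_1 = 1, cy_1 = 0.5, w_1 = 4.5, d_1 = 3, h_1 = 5, cx_2 = 4, cy_2 = 16.5, cz_2 = 13, r_2 = 1.5, cx_3 = 9, cy_3 = 14, cz_3 = 9.5, r_3 = 2.5, cy_4 = 11, cz_4 = 1.5, r_4 = 4, h_4 = 8, cy_5 = 4.5, cz_5 = 8.5, r_5 = 3, h_5 = 6.5, cx_6 = 11.5, cy_6 = 9, cz_6 = 4, cx_7 = 13.5, cy_7 = 11, cz_7 = 0.5, h_7 = 9.5, cx_8 = 9, cy_8 = 5, r_8 = 4, h_8 = 3.5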